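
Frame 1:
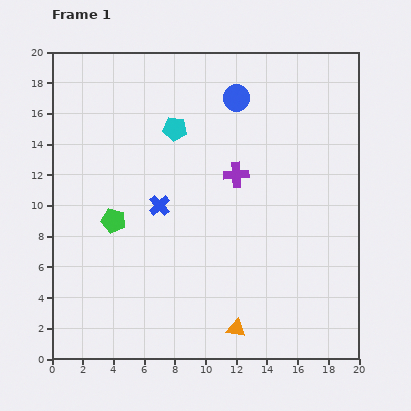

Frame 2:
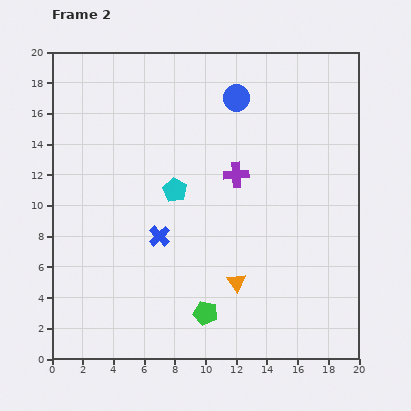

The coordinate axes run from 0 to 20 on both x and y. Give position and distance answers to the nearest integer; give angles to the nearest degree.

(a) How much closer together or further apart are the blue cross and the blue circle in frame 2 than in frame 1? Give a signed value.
+1

Distance in frame 1: 9. Distance in frame 2: 10.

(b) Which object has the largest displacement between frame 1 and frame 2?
the green pentagon

(moved 8; next 4)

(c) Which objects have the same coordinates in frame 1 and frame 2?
the blue circle, the purple cross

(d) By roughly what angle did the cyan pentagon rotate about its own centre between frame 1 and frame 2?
24° clockwise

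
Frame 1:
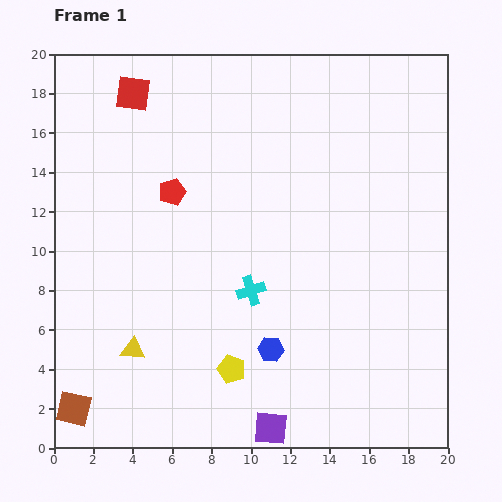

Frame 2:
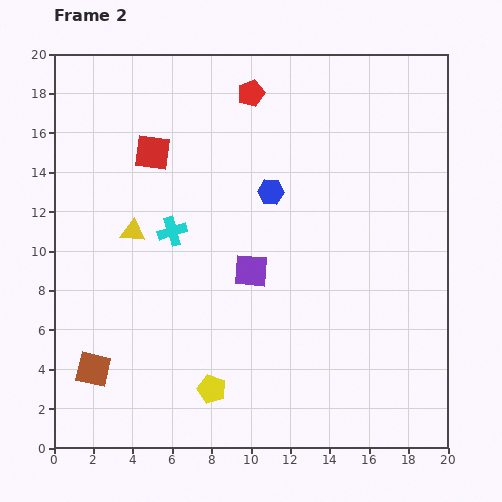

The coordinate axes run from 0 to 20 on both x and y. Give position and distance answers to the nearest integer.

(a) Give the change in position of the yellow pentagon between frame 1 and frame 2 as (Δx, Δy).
(-1, -1)

The yellow pentagon was at (9, 4) in frame 1 and (8, 3) in frame 2.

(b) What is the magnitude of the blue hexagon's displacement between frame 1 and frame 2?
8

The blue hexagon moved from (11, 5) to (11, 13), a distance of √(0² + 8²) ≈ 8.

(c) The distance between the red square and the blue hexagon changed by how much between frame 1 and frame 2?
-9

Distance in frame 1: 15. Distance in frame 2: 6.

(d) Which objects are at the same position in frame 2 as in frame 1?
none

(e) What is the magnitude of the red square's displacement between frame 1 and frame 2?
3

The red square moved from (4, 18) to (5, 15), a distance of √(1² + 3²) ≈ 3.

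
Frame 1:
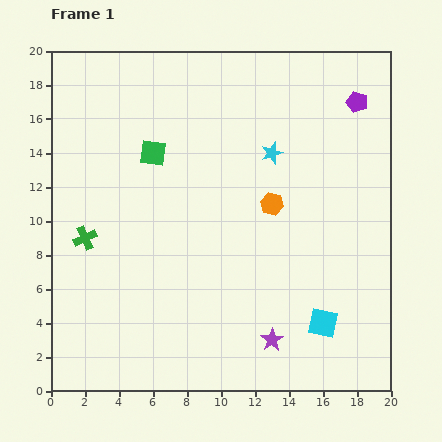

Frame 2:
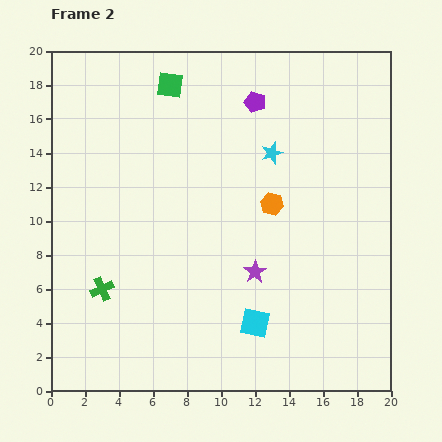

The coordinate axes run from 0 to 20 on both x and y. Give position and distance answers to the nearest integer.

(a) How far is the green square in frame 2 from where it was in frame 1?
4

The green square moved from (6, 14) to (7, 18), a distance of √(1² + 4²) ≈ 4.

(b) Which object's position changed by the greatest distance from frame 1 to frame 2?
the purple pentagon

(moved 6; next 4)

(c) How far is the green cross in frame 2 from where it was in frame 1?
3

The green cross moved from (2, 9) to (3, 6), a distance of √(1² + 3²) ≈ 3.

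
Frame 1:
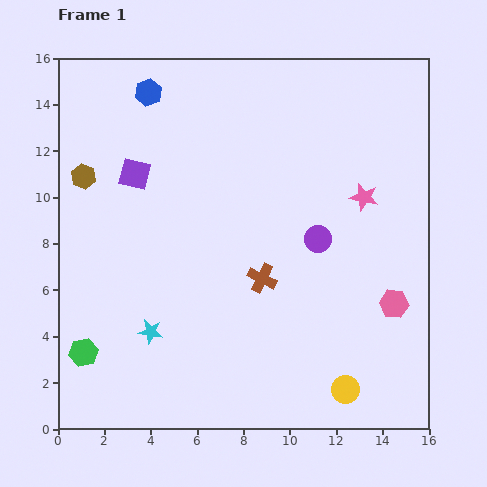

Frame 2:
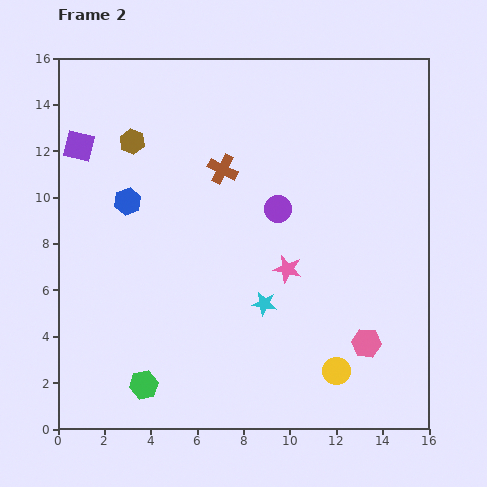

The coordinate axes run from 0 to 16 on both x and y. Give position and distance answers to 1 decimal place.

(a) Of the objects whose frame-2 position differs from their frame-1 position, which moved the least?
the yellow circle

(moved 0.9)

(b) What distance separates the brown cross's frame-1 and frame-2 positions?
5.0

The brown cross moved from (8.8, 6.5) to (7.1, 11.2), a distance of √(1.7² + 4.7²) ≈ 5.0.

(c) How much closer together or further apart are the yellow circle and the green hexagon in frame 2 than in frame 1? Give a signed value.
-3.1

Distance in frame 1: 11.4. Distance in frame 2: 8.3.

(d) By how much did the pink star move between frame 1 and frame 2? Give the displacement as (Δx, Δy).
(-3.3, -3.1)

The pink star was at (13.2, 10.0) in frame 1 and (9.9, 6.9) in frame 2.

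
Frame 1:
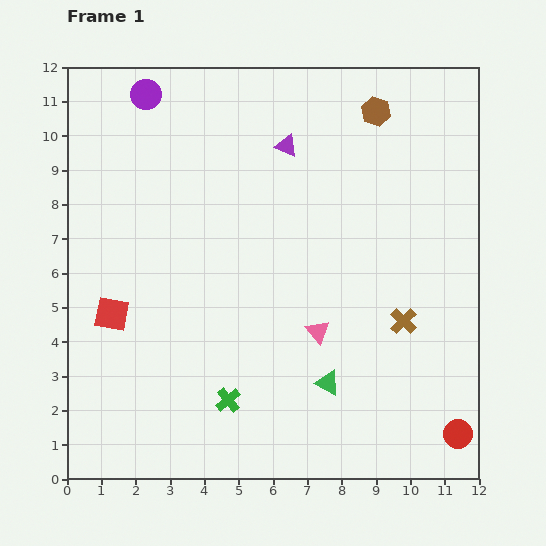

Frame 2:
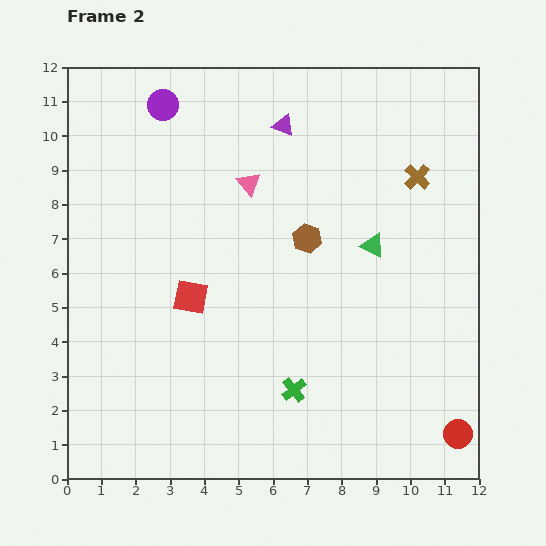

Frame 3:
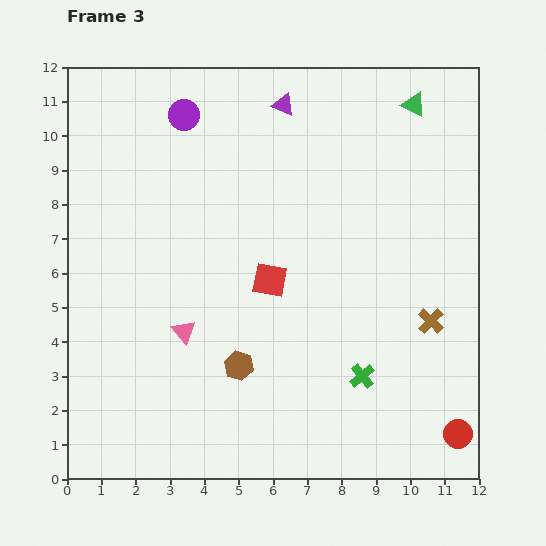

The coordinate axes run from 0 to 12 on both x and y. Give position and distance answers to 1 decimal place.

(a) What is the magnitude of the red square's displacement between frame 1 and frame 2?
2.4

The red square moved from (1.3, 4.8) to (3.6, 5.3), a distance of √(2.3² + 0.5²) ≈ 2.4.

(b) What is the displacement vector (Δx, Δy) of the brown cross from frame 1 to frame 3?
(0.8, 0.0)

The brown cross was at (9.8, 4.6) in frame 1 and (10.6, 4.6) in frame 3.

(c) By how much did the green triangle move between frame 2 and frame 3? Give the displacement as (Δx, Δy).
(1.2, 4.1)

The green triangle was at (8.9, 6.8) in frame 2 and (10.1, 10.9) in frame 3.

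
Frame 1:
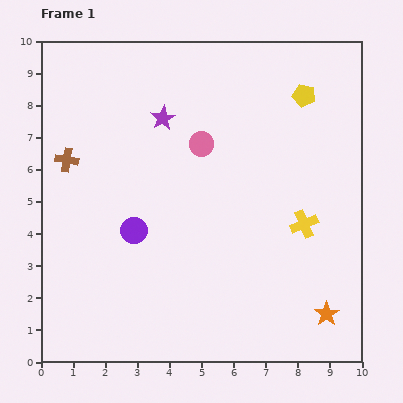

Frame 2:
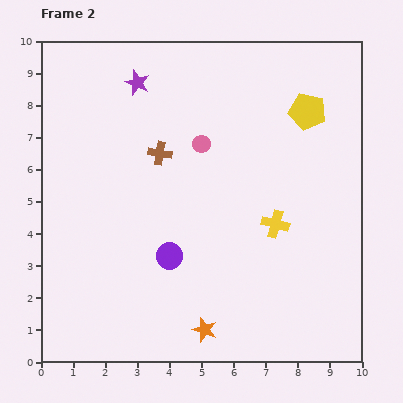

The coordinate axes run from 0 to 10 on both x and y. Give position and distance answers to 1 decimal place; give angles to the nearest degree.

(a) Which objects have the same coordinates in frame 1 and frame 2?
the pink circle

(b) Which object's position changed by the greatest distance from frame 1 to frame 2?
the orange star

(moved 3.8; next 2.9)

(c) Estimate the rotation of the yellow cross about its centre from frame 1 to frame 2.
37° clockwise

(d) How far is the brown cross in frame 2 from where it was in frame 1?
2.9

The brown cross moved from (0.8, 6.3) to (3.7, 6.5), a distance of √(2.9² + 0.2²) ≈ 2.9.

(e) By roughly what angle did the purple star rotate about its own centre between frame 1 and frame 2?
20° counter-clockwise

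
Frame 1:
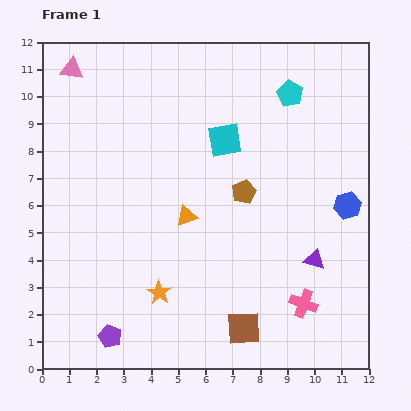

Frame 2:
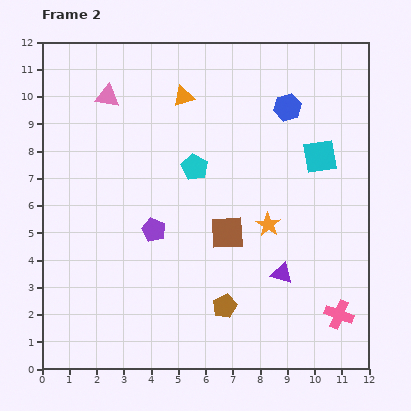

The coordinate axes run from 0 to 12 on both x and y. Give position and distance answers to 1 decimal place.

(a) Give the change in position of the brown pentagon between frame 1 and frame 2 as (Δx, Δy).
(-0.7, -4.2)

The brown pentagon was at (7.4, 6.5) in frame 1 and (6.7, 2.3) in frame 2.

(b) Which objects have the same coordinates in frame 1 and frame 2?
none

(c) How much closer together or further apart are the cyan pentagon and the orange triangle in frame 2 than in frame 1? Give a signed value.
-3.3

Distance in frame 1: 5.9. Distance in frame 2: 2.6.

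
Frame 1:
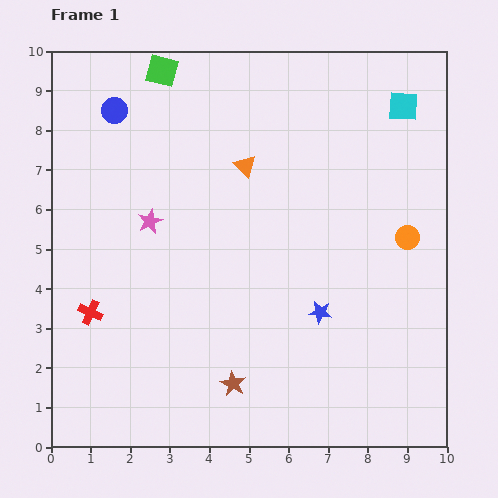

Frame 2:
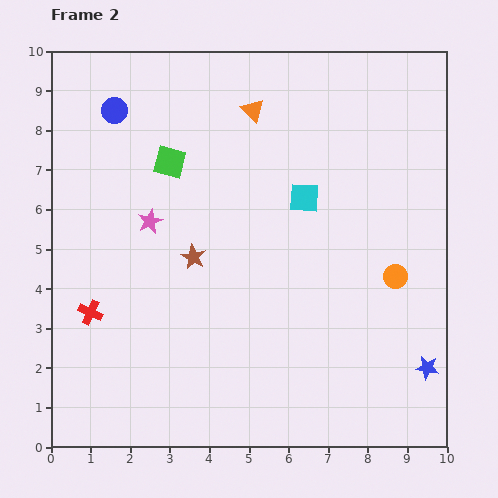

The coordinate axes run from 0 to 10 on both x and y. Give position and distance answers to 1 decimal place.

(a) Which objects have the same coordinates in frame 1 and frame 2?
the blue circle, the red cross, the pink star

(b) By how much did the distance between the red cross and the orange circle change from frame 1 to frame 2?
-0.4

Distance in frame 1: 8.2. Distance in frame 2: 7.8.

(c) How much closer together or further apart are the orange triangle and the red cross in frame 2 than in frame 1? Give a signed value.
+1.1

Distance in frame 1: 5.4. Distance in frame 2: 6.5.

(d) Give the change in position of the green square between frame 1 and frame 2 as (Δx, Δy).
(0.2, -2.3)

The green square was at (2.8, 9.5) in frame 1 and (3.0, 7.2) in frame 2.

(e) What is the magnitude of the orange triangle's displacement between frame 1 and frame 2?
1.4

The orange triangle moved from (4.9, 7.1) to (5.1, 8.5), a distance of √(0.2² + 1.4²) ≈ 1.4.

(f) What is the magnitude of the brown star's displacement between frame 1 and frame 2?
3.4

The brown star moved from (4.6, 1.6) to (3.6, 4.8), a distance of √(1.0² + 3.2²) ≈ 3.4.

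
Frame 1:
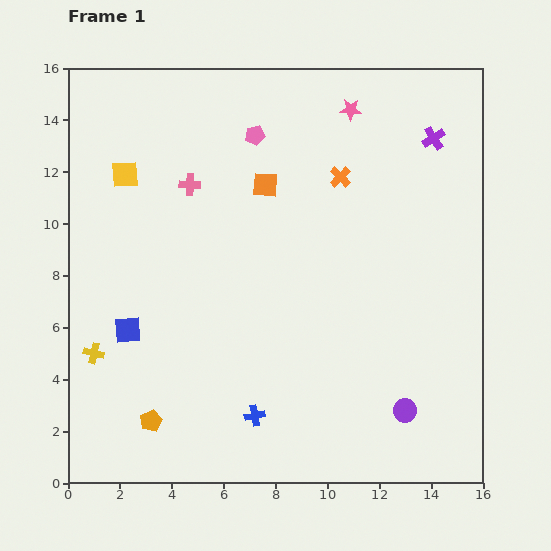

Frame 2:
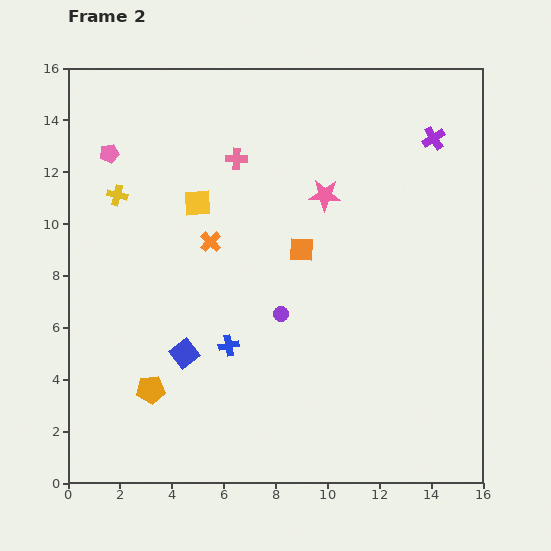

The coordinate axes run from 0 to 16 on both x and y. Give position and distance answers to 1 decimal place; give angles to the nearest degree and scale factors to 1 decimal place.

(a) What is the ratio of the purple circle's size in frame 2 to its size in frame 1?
0.6×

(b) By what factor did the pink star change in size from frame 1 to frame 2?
1.5×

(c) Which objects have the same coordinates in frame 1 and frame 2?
the purple cross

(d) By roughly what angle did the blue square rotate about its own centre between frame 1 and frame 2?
34° counter-clockwise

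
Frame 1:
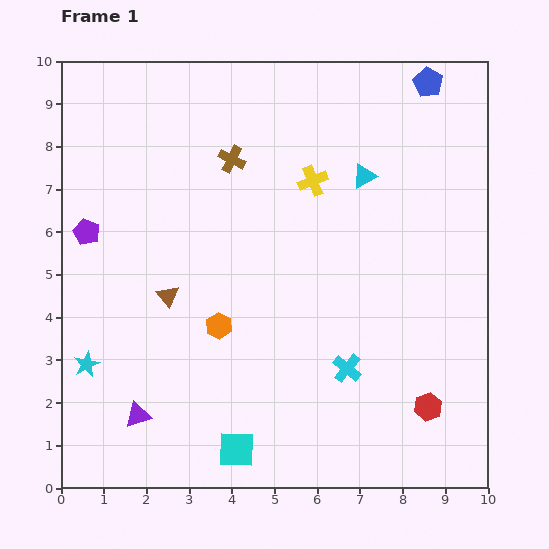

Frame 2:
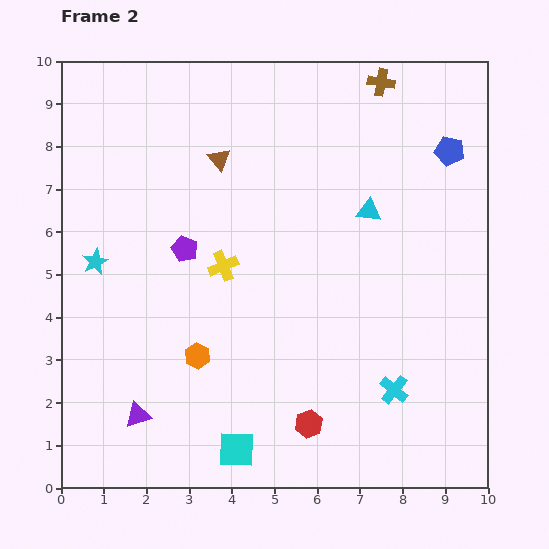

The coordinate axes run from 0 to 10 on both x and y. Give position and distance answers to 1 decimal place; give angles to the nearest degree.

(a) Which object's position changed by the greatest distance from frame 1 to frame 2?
the brown cross

(moved 3.9; next 3.4)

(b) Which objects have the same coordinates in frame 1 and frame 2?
the cyan square, the purple triangle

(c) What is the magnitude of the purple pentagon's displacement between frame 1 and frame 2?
2.3

The purple pentagon moved from (0.6, 6.0) to (2.9, 5.6), a distance of √(2.3² + 0.4²) ≈ 2.3.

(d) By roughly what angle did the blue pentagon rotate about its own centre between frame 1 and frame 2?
18° counter-clockwise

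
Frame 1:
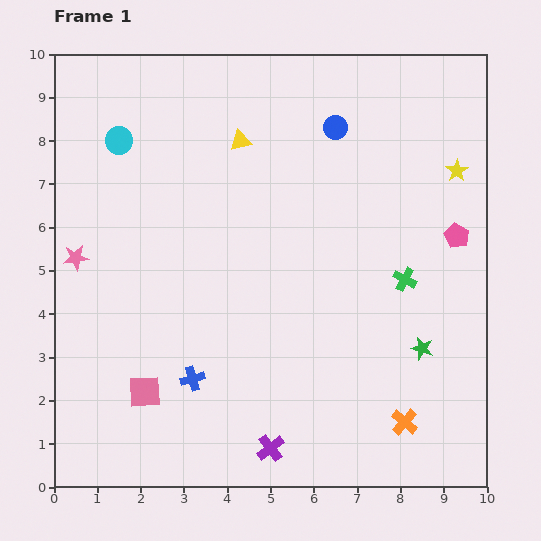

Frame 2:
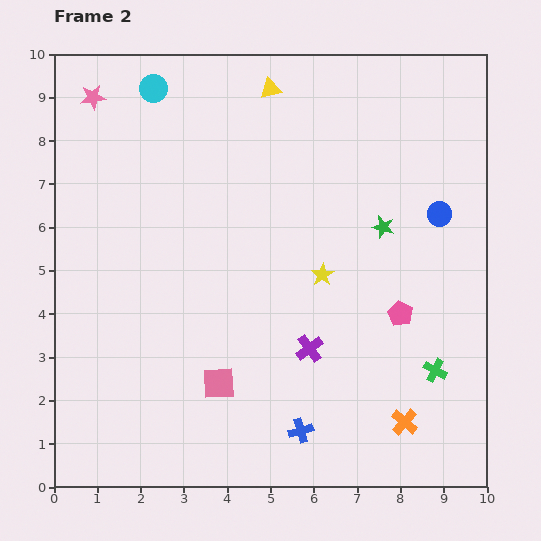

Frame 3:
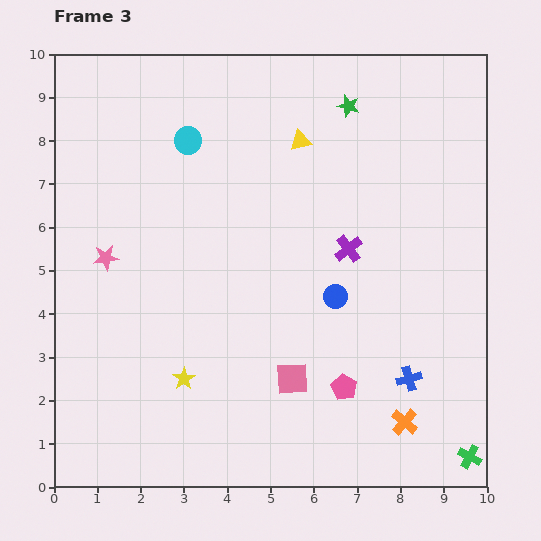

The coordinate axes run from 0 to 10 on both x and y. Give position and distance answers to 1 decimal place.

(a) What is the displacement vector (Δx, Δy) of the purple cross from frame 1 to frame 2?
(0.9, 2.3)

The purple cross was at (5.0, 0.9) in frame 1 and (5.9, 3.2) in frame 2.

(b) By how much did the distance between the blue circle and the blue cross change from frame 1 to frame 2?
-0.8

Distance in frame 1: 6.7. Distance in frame 2: 5.9.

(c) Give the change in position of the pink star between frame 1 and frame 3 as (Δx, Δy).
(0.7, 0.0)

The pink star was at (0.5, 5.3) in frame 1 and (1.2, 5.3) in frame 3.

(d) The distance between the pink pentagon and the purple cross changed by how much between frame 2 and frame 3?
+1.0

Distance in frame 2: 2.2. Distance in frame 3: 3.2.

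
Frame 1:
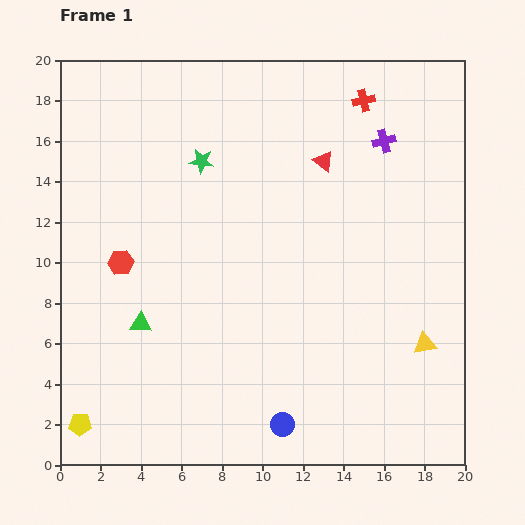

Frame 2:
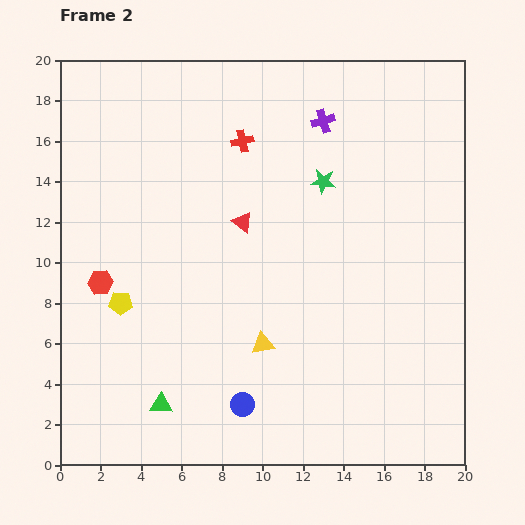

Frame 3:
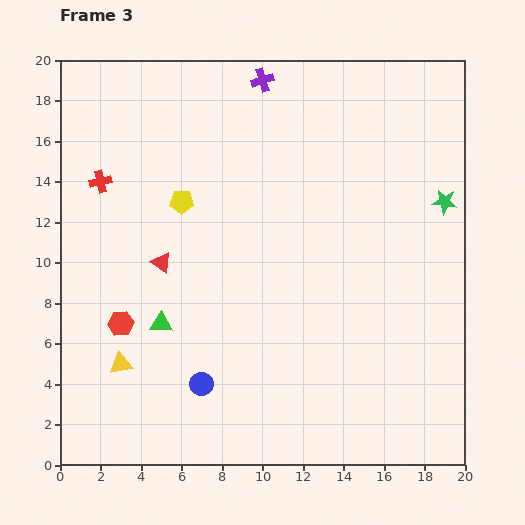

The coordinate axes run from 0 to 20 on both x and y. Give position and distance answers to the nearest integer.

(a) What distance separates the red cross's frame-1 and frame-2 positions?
6

The red cross moved from (15, 18) to (9, 16), a distance of √(6² + 2²) ≈ 6.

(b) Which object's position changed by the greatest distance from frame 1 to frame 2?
the yellow triangle

(moved 8; next 6)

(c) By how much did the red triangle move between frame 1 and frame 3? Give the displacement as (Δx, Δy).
(-8, -5)

The red triangle was at (13, 15) in frame 1 and (5, 10) in frame 3.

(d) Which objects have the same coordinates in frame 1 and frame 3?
none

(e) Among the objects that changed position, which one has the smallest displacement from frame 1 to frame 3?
the green triangle

(moved 1)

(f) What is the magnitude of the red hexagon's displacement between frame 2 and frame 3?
2

The red hexagon moved from (2, 9) to (3, 7), a distance of √(1² + 2²) ≈ 2.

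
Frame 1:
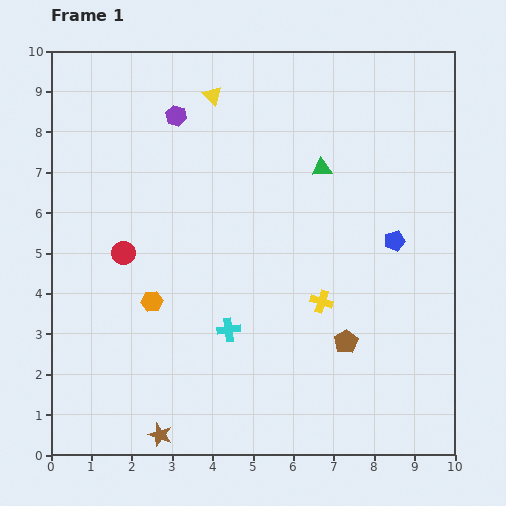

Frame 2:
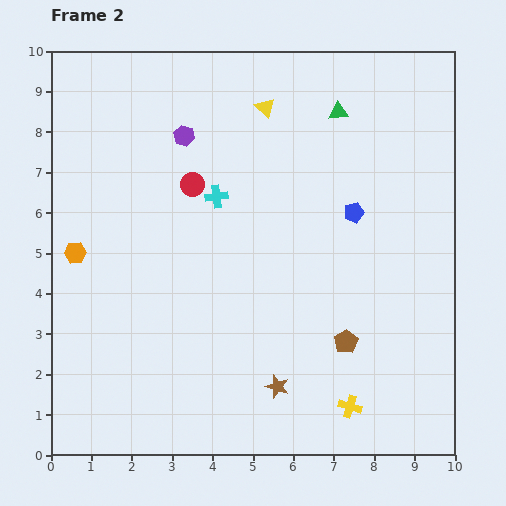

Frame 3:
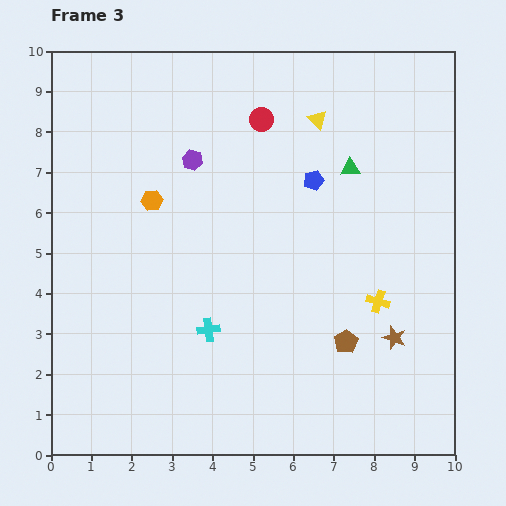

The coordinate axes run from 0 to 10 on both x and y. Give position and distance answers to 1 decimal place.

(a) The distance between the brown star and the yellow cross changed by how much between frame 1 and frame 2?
-3.3

Distance in frame 1: 5.2. Distance in frame 2: 1.9.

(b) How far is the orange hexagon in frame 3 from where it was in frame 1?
2.5

The orange hexagon moved from (2.5, 3.8) to (2.5, 6.3), a distance of √(0.0² + 2.5²) ≈ 2.5.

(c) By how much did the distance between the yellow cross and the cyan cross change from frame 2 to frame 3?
-1.9

Distance in frame 2: 6.2. Distance in frame 3: 4.3.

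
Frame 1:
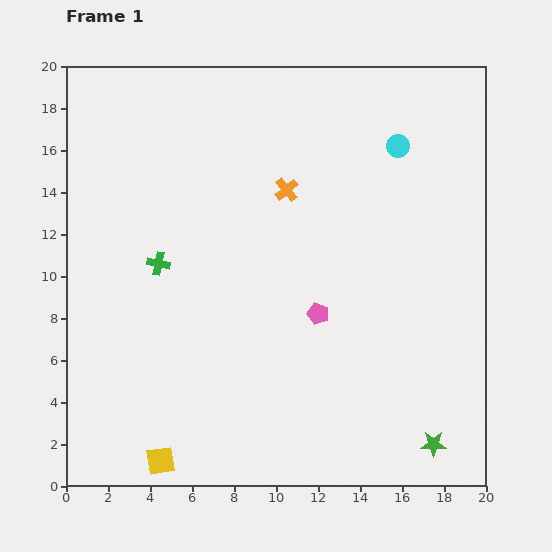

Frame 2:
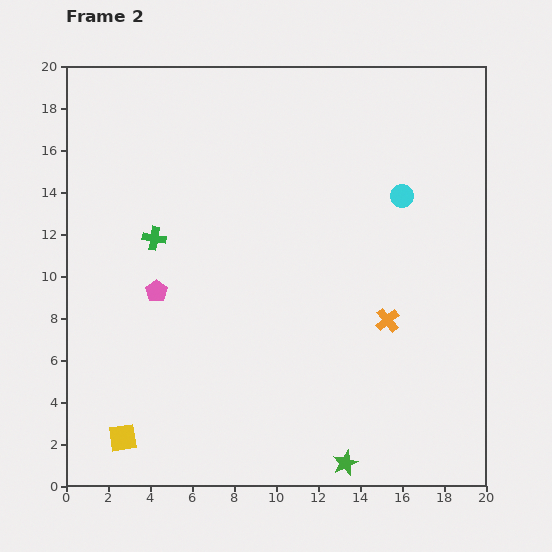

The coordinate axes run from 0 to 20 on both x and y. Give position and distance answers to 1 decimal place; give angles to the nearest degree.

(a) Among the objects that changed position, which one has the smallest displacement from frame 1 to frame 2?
the green cross

(moved 1.2)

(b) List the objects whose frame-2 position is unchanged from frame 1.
none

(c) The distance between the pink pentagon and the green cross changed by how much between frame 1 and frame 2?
-5.5

Distance in frame 1: 8.0. Distance in frame 2: 2.5.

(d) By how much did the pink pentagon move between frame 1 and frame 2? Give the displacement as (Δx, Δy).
(-7.7, 1.1)

The pink pentagon was at (12.0, 8.2) in frame 1 and (4.3, 9.3) in frame 2.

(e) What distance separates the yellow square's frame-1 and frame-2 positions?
2.1

The yellow square moved from (4.5, 1.2) to (2.7, 2.3), a distance of √(1.8² + 1.1²) ≈ 2.1.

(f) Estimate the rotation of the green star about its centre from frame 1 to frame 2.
24° counter-clockwise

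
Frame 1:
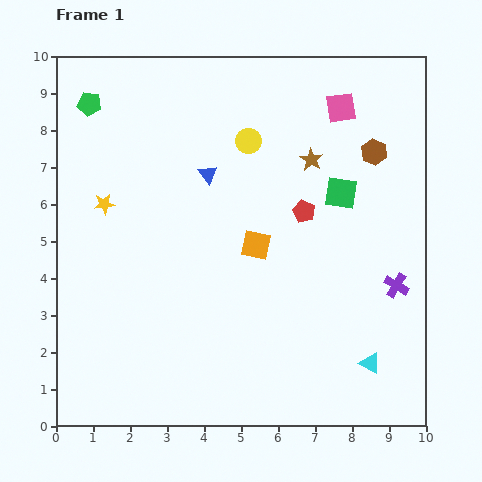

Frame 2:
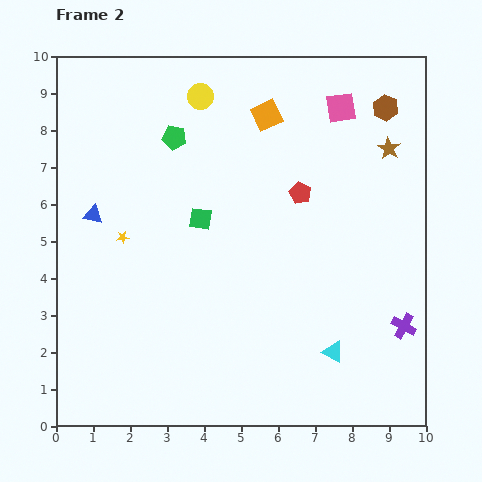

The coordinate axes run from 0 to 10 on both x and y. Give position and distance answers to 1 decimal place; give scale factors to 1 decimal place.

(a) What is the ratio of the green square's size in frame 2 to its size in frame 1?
0.7×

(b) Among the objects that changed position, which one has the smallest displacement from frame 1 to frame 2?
the red pentagon

(moved 0.5)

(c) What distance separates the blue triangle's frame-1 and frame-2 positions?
3.3

The blue triangle moved from (4.1, 6.8) to (1.0, 5.7), a distance of √(3.1² + 1.1²) ≈ 3.3.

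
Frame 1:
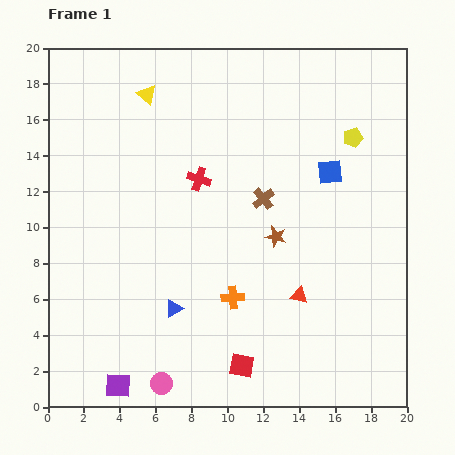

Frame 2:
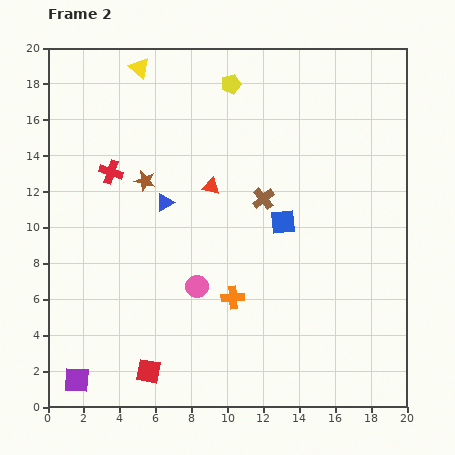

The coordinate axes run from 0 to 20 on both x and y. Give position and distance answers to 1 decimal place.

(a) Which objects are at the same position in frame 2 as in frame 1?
the brown cross, the orange cross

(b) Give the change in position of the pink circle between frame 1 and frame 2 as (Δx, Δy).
(2.0, 5.4)

The pink circle was at (6.3, 1.3) in frame 1 and (8.3, 6.7) in frame 2.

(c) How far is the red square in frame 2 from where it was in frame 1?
5.2

The red square moved from (10.8, 2.3) to (5.6, 2.0), a distance of √(5.2² + 0.3²) ≈ 5.2.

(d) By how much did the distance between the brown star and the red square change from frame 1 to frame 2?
+3.2

Distance in frame 1: 7.4. Distance in frame 2: 10.6.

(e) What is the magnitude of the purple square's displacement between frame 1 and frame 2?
2.3

The purple square moved from (3.9, 1.2) to (1.6, 1.5), a distance of √(2.3² + 0.3²) ≈ 2.3.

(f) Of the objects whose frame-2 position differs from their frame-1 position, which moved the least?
the yellow triangle

(moved 1.6)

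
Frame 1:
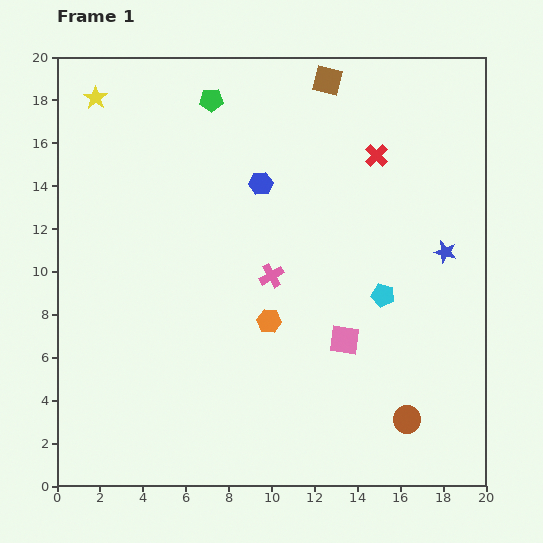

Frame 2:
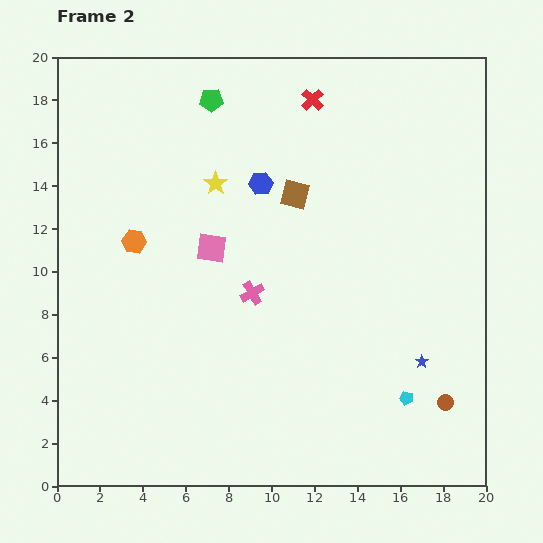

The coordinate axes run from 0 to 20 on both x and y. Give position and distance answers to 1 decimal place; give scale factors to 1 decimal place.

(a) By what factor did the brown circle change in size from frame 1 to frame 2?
0.6×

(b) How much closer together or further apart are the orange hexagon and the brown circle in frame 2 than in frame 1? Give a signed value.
+8.4

Distance in frame 1: 7.9. Distance in frame 2: 16.3.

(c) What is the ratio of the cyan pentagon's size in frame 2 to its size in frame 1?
0.6×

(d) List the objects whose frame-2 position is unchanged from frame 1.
the blue hexagon, the green pentagon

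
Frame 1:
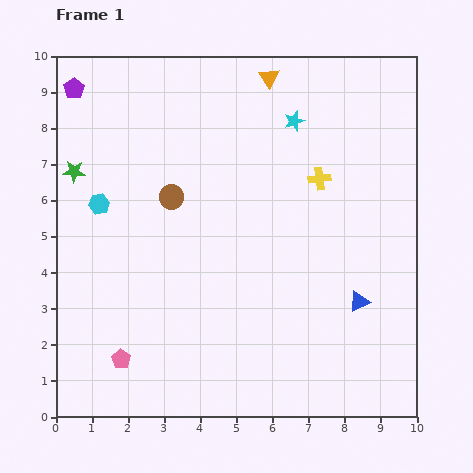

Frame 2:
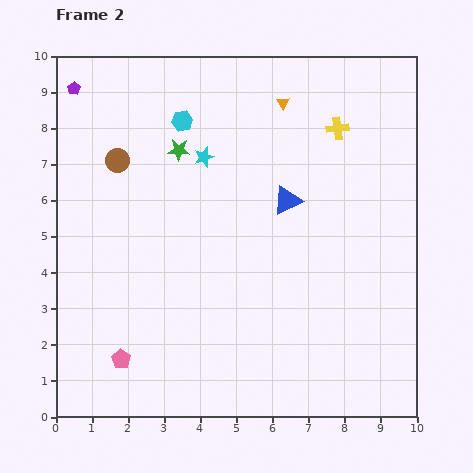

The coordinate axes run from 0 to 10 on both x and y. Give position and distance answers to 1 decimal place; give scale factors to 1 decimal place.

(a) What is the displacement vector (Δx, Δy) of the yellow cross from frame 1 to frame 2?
(0.5, 1.4)

The yellow cross was at (7.3, 6.6) in frame 1 and (7.8, 8.0) in frame 2.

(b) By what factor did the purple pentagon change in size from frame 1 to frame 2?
0.6×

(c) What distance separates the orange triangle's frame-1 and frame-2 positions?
0.8

The orange triangle moved from (5.9, 9.4) to (6.3, 8.7), a distance of √(0.4² + 0.7²) ≈ 0.8.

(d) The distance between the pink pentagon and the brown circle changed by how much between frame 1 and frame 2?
+0.8

Distance in frame 1: 4.7. Distance in frame 2: 5.5.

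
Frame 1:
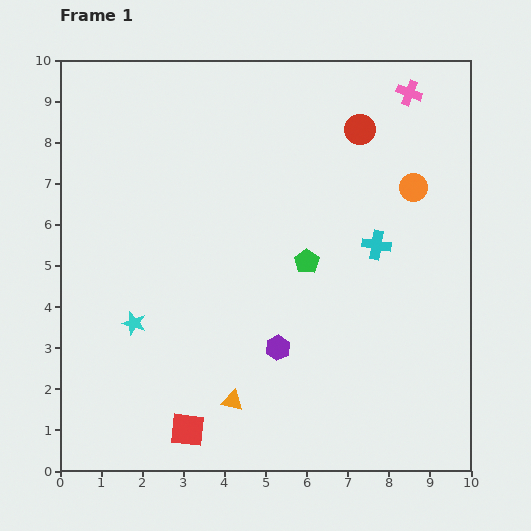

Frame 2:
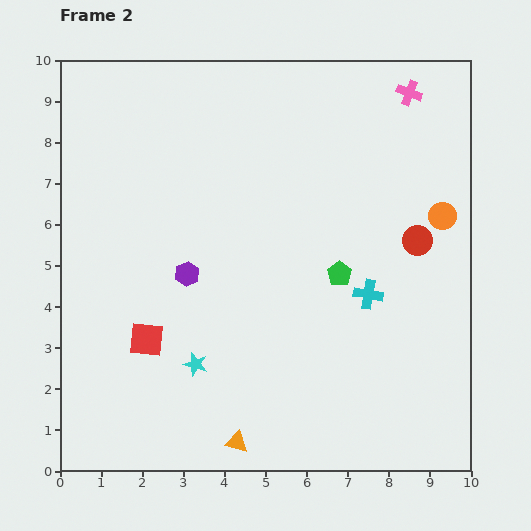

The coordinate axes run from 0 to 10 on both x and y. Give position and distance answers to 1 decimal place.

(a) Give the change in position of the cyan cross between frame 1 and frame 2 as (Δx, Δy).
(-0.2, -1.2)

The cyan cross was at (7.7, 5.5) in frame 1 and (7.5, 4.3) in frame 2.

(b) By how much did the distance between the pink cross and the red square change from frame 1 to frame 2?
-1.0

Distance in frame 1: 9.8. Distance in frame 2: 8.8.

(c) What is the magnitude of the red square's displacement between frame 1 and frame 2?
2.4

The red square moved from (3.1, 1.0) to (2.1, 3.2), a distance of √(1.0² + 2.2²) ≈ 2.4.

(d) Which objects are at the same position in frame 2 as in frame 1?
the pink cross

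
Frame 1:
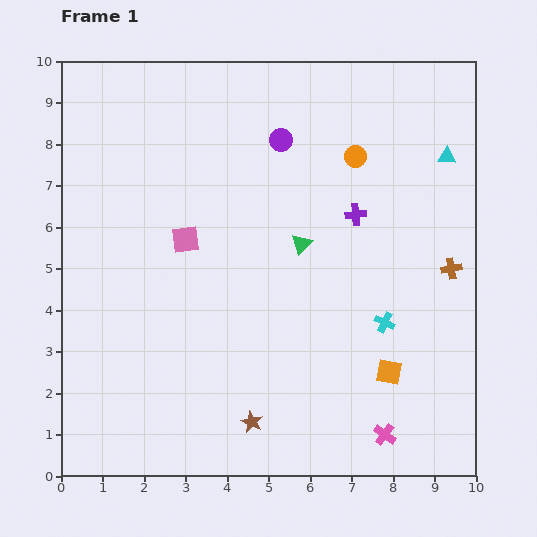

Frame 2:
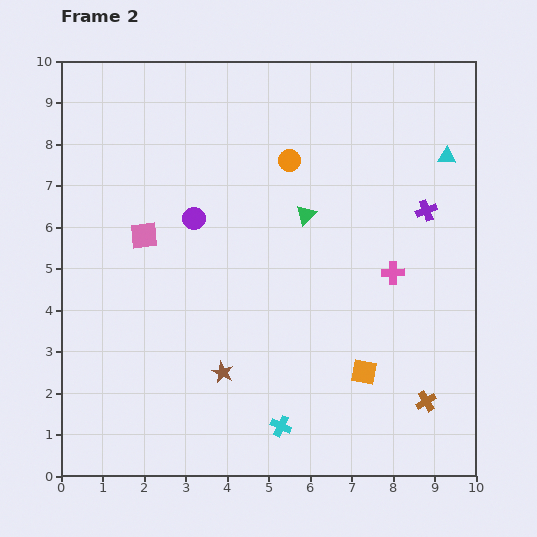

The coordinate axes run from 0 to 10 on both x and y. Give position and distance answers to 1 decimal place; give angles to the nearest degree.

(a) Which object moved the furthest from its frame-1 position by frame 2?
the pink cross

(moved 3.9; next 3.5)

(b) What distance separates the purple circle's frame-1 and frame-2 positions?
2.8

The purple circle moved from (5.3, 8.1) to (3.2, 6.2), a distance of √(2.1² + 1.9²) ≈ 2.8.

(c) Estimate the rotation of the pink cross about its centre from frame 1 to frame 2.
37° counter-clockwise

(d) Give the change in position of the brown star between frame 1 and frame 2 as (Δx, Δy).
(-0.7, 1.2)

The brown star was at (4.6, 1.3) in frame 1 and (3.9, 2.5) in frame 2.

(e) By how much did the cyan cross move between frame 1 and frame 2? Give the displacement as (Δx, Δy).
(-2.5, -2.5)

The cyan cross was at (7.8, 3.7) in frame 1 and (5.3, 1.2) in frame 2.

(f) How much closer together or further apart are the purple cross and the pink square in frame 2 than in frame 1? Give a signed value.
+2.7

Distance in frame 1: 4.1. Distance in frame 2: 6.8.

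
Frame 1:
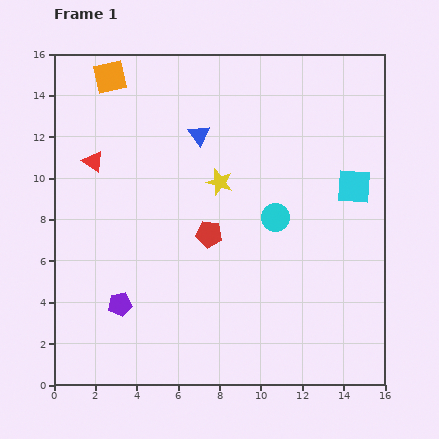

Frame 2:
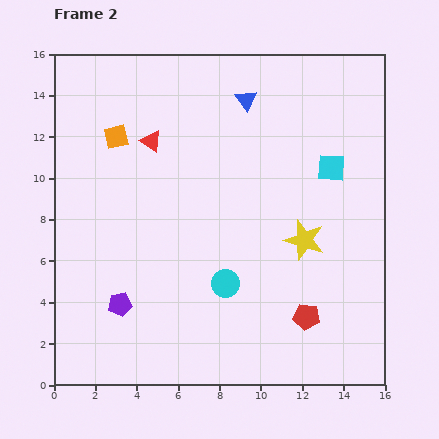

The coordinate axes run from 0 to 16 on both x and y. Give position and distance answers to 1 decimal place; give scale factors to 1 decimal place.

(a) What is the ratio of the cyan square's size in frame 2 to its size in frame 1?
0.8×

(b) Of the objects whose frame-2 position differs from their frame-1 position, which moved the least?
the cyan square

(moved 1.4)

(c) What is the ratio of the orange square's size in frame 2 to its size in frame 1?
0.7×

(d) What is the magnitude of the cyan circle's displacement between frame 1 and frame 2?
4.0

The cyan circle moved from (10.7, 8.1) to (8.3, 4.9), a distance of √(2.4² + 3.2²) ≈ 4.0.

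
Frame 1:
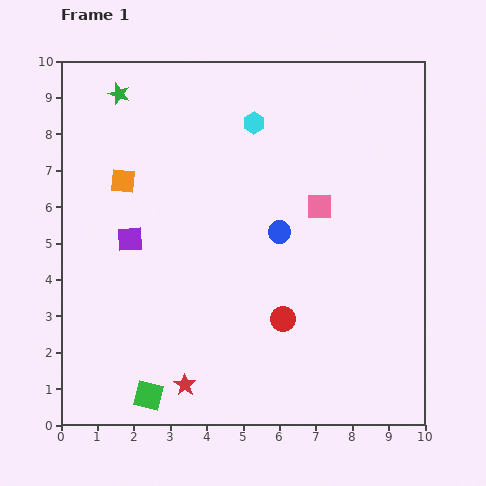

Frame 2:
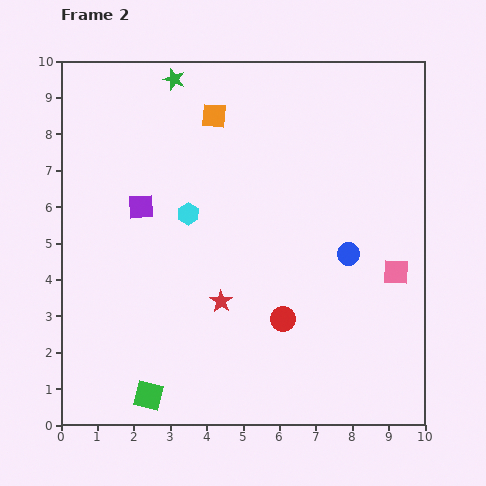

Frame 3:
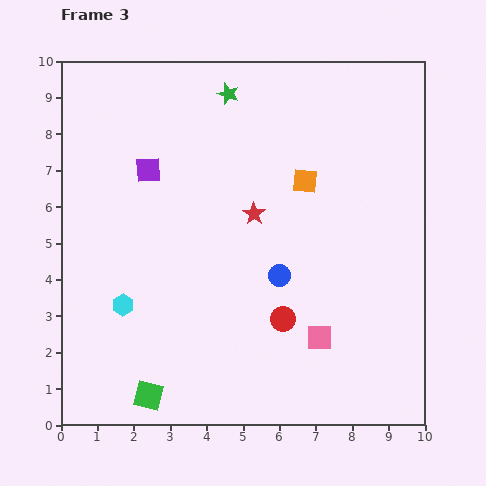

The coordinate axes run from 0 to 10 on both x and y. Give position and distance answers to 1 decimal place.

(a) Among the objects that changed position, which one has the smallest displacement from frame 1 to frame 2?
the purple square

(moved 0.9)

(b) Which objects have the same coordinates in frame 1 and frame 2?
the red circle, the green square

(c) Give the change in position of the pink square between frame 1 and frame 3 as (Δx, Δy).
(0.0, -3.6)

The pink square was at (7.1, 6.0) in frame 1 and (7.1, 2.4) in frame 3.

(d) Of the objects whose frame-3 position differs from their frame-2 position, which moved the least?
the purple square

(moved 1.0)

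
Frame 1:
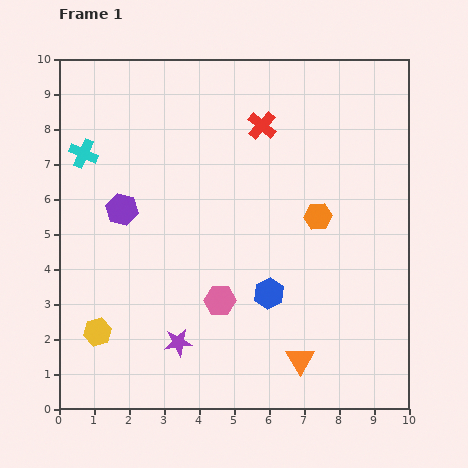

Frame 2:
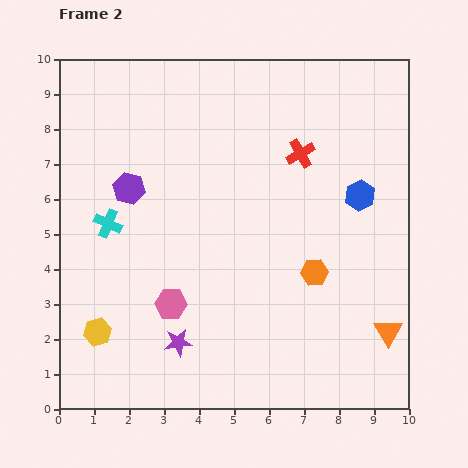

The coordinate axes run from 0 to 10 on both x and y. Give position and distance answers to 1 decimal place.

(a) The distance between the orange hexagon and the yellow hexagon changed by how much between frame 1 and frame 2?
-0.7

Distance in frame 1: 7.1. Distance in frame 2: 6.4.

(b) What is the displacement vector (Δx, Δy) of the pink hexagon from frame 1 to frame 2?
(-1.4, -0.1)

The pink hexagon was at (4.6, 3.1) in frame 1 and (3.2, 3.0) in frame 2.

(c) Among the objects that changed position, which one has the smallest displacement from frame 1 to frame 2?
the purple hexagon

(moved 0.6)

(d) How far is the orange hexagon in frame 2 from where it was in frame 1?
1.6

The orange hexagon moved from (7.4, 5.5) to (7.3, 3.9), a distance of √(0.1² + 1.6²) ≈ 1.6.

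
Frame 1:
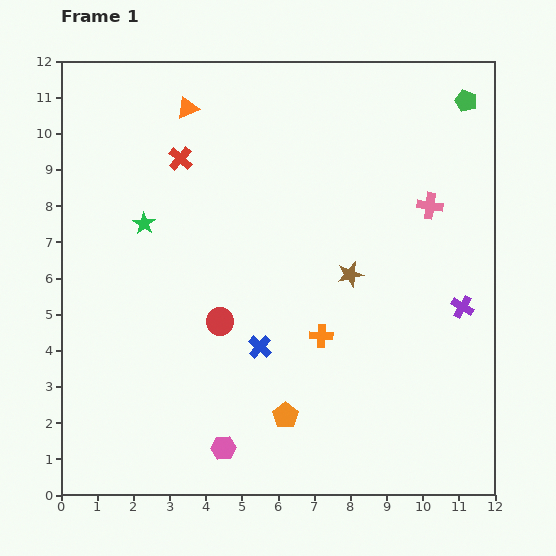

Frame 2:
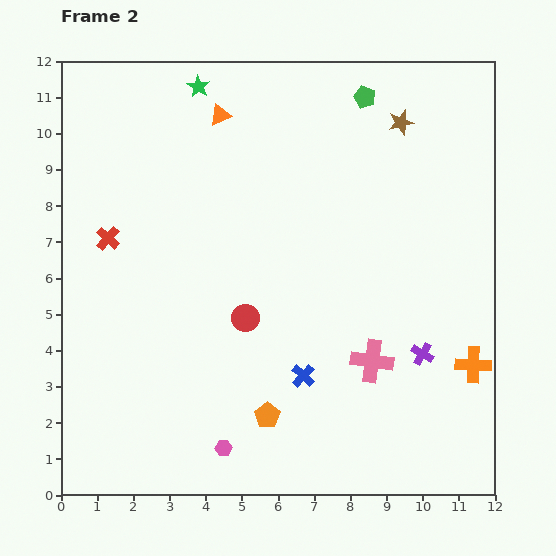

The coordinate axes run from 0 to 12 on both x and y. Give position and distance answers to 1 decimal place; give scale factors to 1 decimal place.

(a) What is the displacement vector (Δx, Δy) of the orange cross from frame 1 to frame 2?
(4.2, -0.8)

The orange cross was at (7.2, 4.4) in frame 1 and (11.4, 3.6) in frame 2.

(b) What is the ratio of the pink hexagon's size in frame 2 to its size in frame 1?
0.7×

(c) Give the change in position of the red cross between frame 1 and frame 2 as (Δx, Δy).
(-2.0, -2.2)

The red cross was at (3.3, 9.3) in frame 1 and (1.3, 7.1) in frame 2.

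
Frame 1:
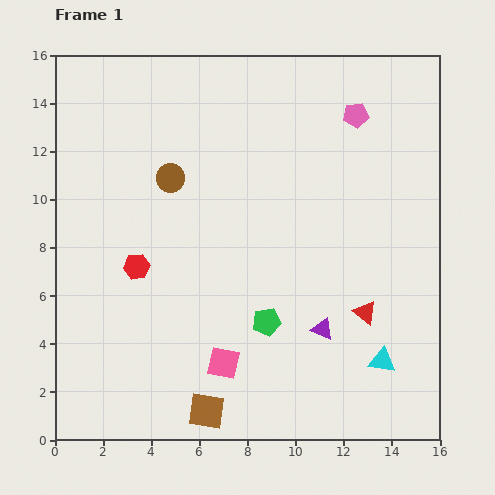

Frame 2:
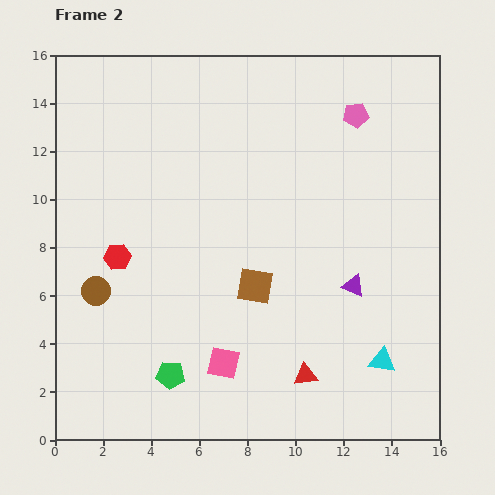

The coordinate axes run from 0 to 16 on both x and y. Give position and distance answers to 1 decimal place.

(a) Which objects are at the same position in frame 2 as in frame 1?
the pink pentagon, the cyan triangle, the pink square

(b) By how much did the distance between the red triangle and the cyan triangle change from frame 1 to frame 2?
+1.2

Distance in frame 1: 2.1. Distance in frame 2: 3.3.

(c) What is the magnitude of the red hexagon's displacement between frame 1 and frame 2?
0.9

The red hexagon moved from (3.4, 7.2) to (2.6, 7.6), a distance of √(0.8² + 0.4²) ≈ 0.9.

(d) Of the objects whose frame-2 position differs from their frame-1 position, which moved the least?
the red hexagon

(moved 0.9)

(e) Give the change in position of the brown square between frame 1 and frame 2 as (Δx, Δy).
(2.0, 5.2)

The brown square was at (6.3, 1.2) in frame 1 and (8.3, 6.4) in frame 2.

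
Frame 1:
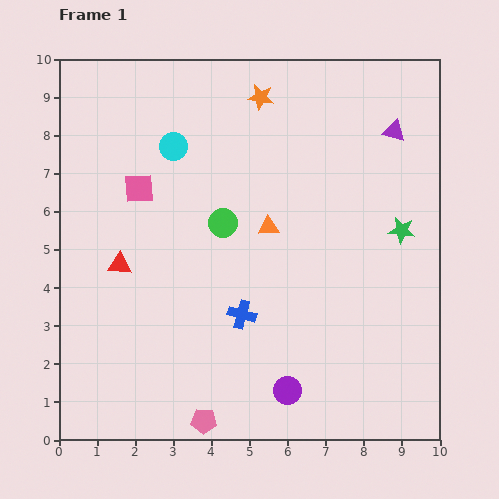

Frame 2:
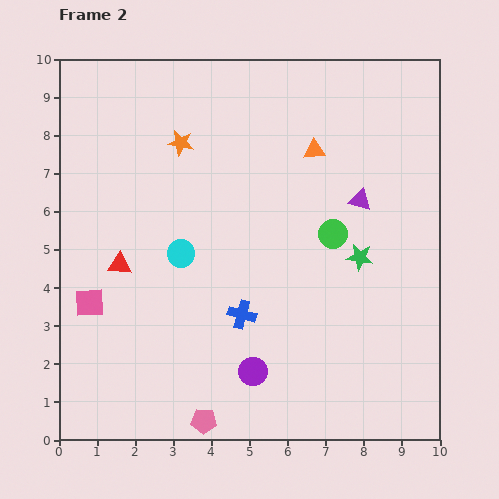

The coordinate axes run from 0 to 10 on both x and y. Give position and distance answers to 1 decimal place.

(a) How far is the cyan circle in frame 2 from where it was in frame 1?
2.8

The cyan circle moved from (3.0, 7.7) to (3.2, 4.9), a distance of √(0.2² + 2.8²) ≈ 2.8.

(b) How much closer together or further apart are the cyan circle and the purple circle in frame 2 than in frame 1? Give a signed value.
-3.5

Distance in frame 1: 7.1. Distance in frame 2: 3.6.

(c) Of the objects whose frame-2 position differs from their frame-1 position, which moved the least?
the purple circle

(moved 1.0)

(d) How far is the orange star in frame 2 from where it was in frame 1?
2.4

The orange star moved from (5.3, 9.0) to (3.2, 7.8), a distance of √(2.1² + 1.2²) ≈ 2.4.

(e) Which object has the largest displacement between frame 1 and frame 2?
the pink square

(moved 3.3; next 2.9)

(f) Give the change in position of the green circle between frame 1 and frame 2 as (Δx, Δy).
(2.9, -0.3)

The green circle was at (4.3, 5.7) in frame 1 and (7.2, 5.4) in frame 2.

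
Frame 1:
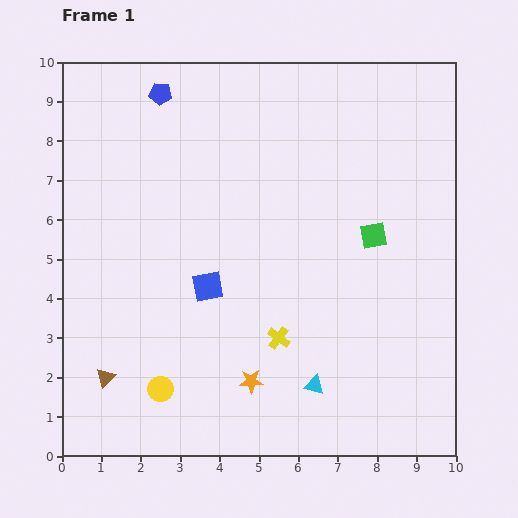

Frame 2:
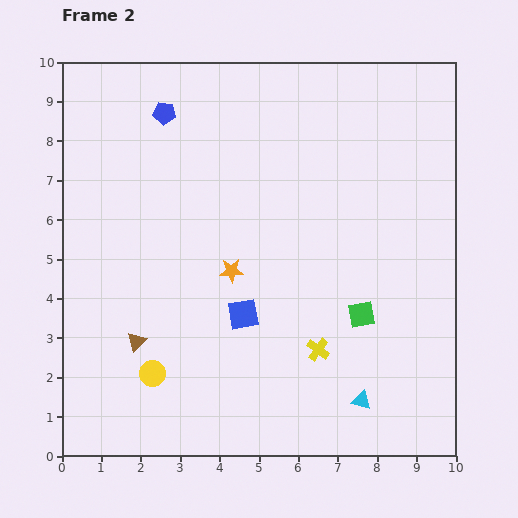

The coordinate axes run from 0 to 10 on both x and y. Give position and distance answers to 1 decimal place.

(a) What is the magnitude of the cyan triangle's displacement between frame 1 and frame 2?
1.3

The cyan triangle moved from (6.4, 1.8) to (7.6, 1.4), a distance of √(1.2² + 0.4²) ≈ 1.3.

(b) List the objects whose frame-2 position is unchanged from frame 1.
none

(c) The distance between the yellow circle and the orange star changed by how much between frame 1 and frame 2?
+1.0

Distance in frame 1: 2.3. Distance in frame 2: 3.3.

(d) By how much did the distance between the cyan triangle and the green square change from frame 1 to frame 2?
-1.9

Distance in frame 1: 4.1. Distance in frame 2: 2.2.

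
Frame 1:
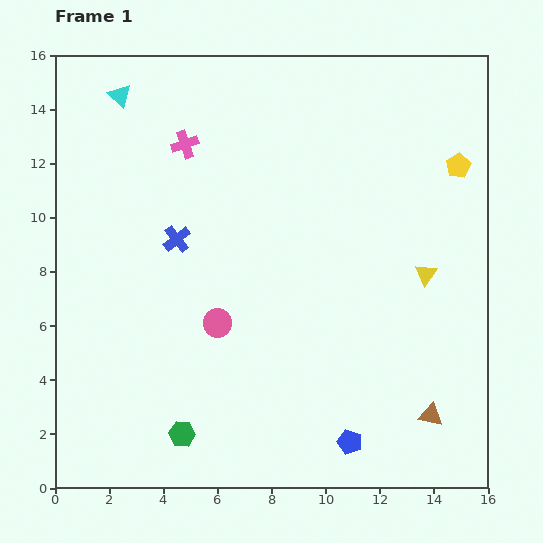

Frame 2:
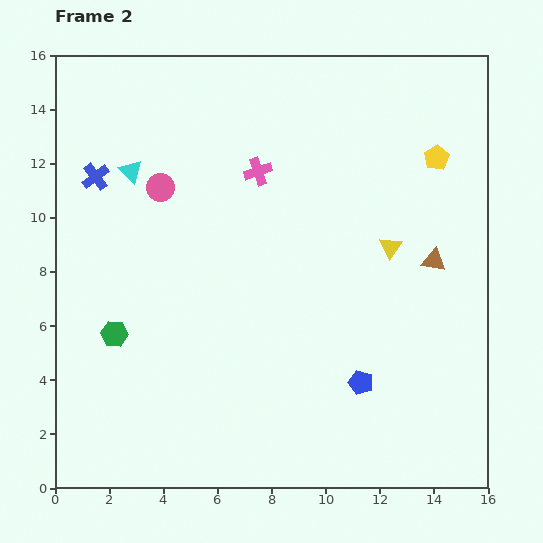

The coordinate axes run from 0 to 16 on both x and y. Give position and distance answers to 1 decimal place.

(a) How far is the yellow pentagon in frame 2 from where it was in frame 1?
0.9

The yellow pentagon moved from (14.9, 11.9) to (14.1, 12.2), a distance of √(0.8² + 0.3²) ≈ 0.9.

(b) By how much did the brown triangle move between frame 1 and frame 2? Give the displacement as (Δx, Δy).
(0.1, 5.7)

The brown triangle was at (13.9, 2.7) in frame 1 and (14.0, 8.4) in frame 2.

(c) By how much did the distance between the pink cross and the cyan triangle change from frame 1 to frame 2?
+1.7

Distance in frame 1: 3.0. Distance in frame 2: 4.7.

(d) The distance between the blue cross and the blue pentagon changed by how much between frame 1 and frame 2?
+2.5

Distance in frame 1: 9.9. Distance in frame 2: 12.4.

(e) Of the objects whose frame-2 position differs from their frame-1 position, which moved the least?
the yellow pentagon

(moved 0.9)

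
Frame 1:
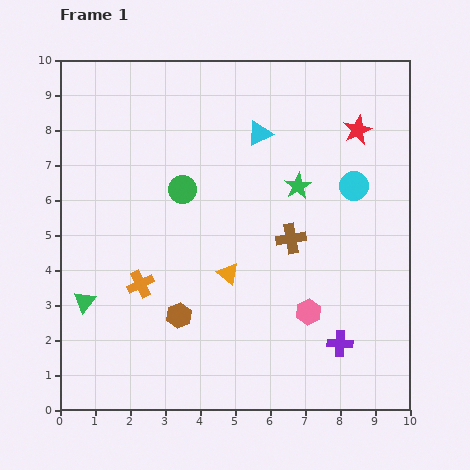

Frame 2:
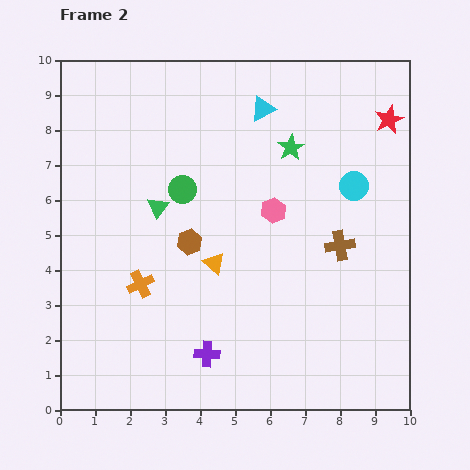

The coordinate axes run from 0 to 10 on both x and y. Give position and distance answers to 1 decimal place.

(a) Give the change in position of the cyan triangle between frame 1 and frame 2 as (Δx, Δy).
(0.1, 0.7)

The cyan triangle was at (5.7, 7.9) in frame 1 and (5.8, 8.6) in frame 2.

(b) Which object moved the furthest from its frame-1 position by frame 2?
the purple cross

(moved 3.8; next 3.4)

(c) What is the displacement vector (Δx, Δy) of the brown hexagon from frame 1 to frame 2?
(0.3, 2.1)

The brown hexagon was at (3.4, 2.7) in frame 1 and (3.7, 4.8) in frame 2.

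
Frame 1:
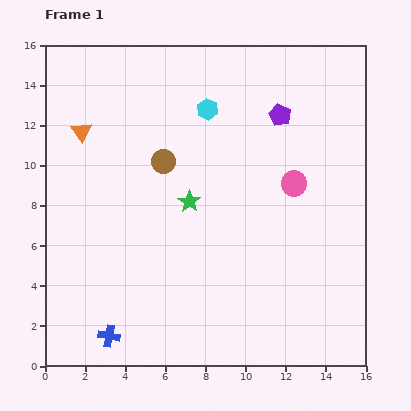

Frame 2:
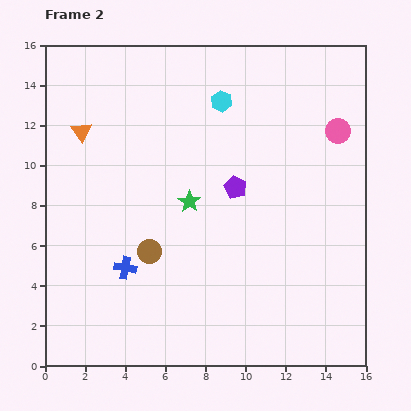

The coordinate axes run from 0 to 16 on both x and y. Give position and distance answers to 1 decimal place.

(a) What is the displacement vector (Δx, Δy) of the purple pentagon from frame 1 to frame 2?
(-2.2, -3.6)

The purple pentagon was at (11.7, 12.5) in frame 1 and (9.5, 8.9) in frame 2.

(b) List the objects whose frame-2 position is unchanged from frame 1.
the orange triangle, the green star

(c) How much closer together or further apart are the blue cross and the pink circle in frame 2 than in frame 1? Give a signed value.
+0.7

Distance in frame 1: 11.9. Distance in frame 2: 12.6.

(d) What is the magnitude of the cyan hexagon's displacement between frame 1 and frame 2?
0.8

The cyan hexagon moved from (8.1, 12.8) to (8.8, 13.2), a distance of √(0.7² + 0.4²) ≈ 0.8.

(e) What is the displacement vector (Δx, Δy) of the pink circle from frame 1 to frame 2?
(2.2, 2.6)

The pink circle was at (12.4, 9.1) in frame 1 and (14.6, 11.7) in frame 2.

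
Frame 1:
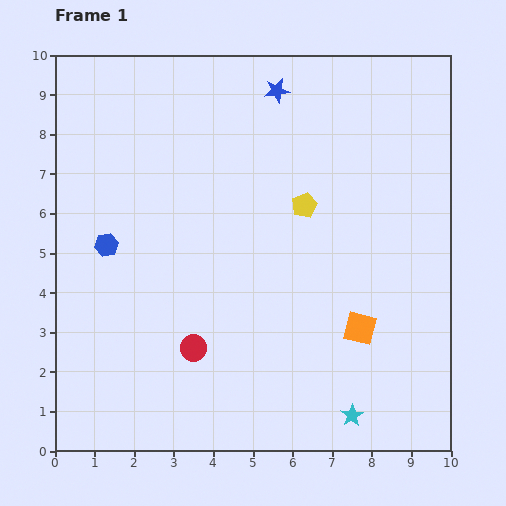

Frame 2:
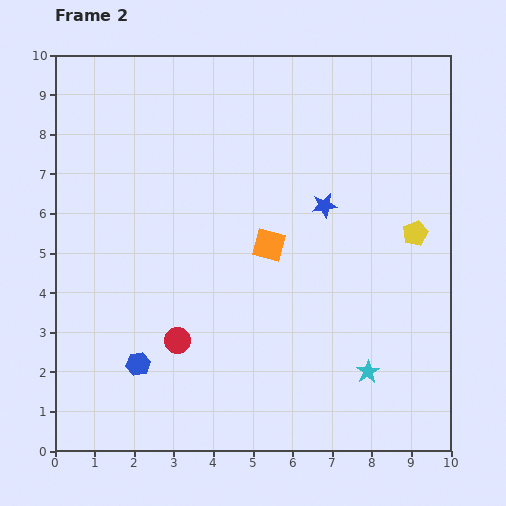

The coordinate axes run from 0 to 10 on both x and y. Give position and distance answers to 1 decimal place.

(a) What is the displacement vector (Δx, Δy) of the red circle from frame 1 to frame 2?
(-0.4, 0.2)

The red circle was at (3.5, 2.6) in frame 1 and (3.1, 2.8) in frame 2.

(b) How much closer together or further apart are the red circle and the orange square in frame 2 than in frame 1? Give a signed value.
-0.9

Distance in frame 1: 4.2. Distance in frame 2: 3.3.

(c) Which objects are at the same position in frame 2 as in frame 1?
none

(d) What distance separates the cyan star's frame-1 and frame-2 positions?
1.2

The cyan star moved from (7.5, 0.9) to (7.9, 2.0), a distance of √(0.4² + 1.1²) ≈ 1.2.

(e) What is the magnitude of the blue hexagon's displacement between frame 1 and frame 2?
3.1

The blue hexagon moved from (1.3, 5.2) to (2.1, 2.2), a distance of √(0.8² + 3.0²) ≈ 3.1.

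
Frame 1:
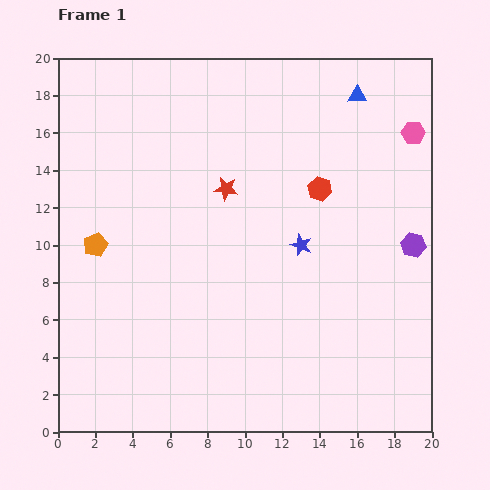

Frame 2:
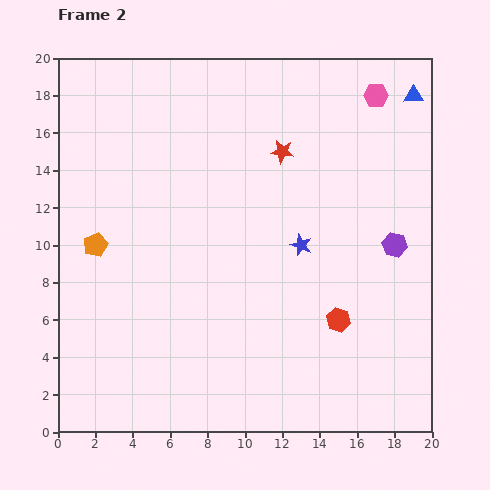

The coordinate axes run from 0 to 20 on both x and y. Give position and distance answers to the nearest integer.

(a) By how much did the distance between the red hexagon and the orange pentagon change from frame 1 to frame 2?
+2

Distance in frame 1: 12. Distance in frame 2: 14.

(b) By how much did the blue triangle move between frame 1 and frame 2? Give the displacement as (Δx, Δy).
(3, 0)

The blue triangle was at (16, 18) in frame 1 and (19, 18) in frame 2.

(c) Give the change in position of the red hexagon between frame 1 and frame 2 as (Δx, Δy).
(1, -7)

The red hexagon was at (14, 13) in frame 1 and (15, 6) in frame 2.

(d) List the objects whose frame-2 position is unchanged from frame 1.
the orange pentagon, the blue star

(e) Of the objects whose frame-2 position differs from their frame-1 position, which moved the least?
the purple hexagon

(moved 1)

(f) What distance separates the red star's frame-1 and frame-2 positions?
4

The red star moved from (9, 13) to (12, 15), a distance of √(3² + 2²) ≈ 4.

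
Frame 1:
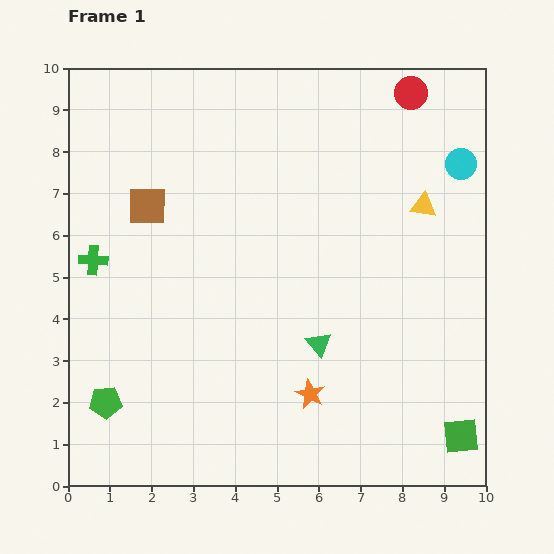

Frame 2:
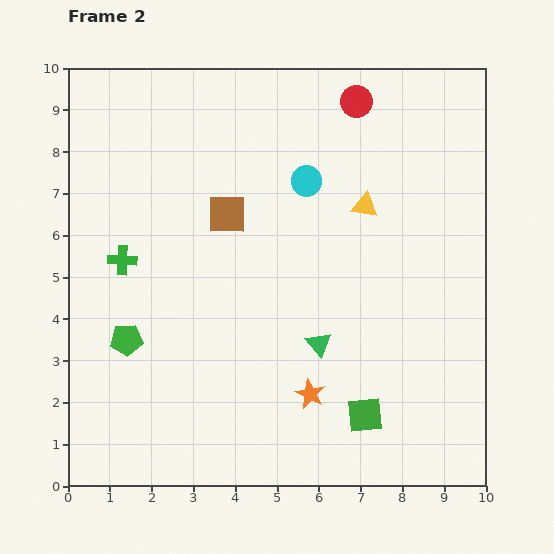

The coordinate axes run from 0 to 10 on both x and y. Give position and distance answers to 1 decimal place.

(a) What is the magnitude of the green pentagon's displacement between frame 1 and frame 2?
1.6

The green pentagon moved from (0.9, 2.0) to (1.4, 3.5), a distance of √(0.5² + 1.5²) ≈ 1.6.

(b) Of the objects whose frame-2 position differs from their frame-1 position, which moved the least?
the green cross

(moved 0.7)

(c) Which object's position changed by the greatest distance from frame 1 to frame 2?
the cyan circle

(moved 3.7; next 2.4)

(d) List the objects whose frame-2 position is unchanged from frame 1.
the orange star, the green triangle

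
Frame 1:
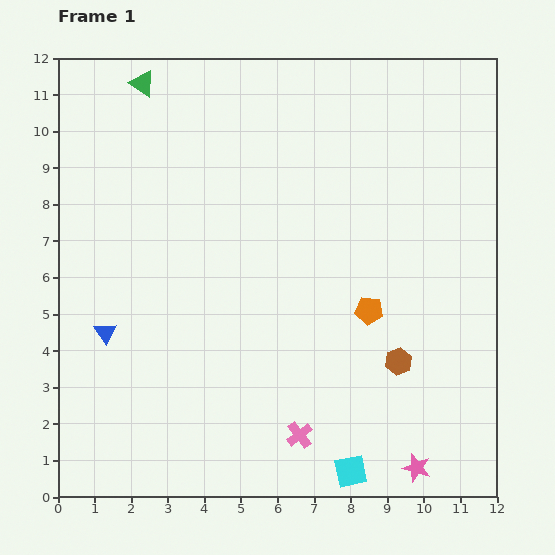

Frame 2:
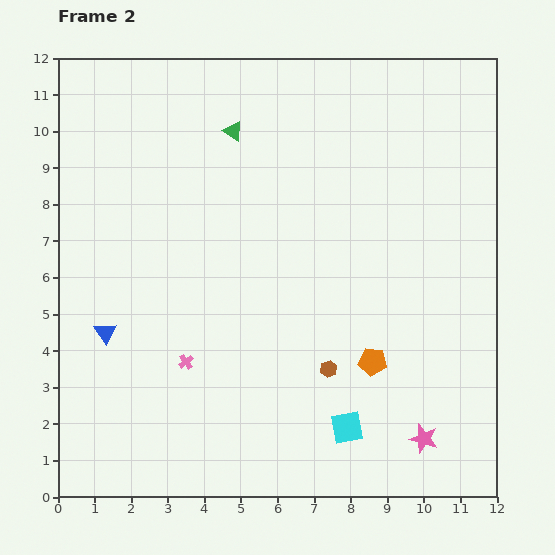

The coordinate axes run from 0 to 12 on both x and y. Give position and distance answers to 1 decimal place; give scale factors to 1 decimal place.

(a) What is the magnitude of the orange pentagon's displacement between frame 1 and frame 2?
1.4

The orange pentagon moved from (8.5, 5.1) to (8.6, 3.7), a distance of √(0.1² + 1.4²) ≈ 1.4.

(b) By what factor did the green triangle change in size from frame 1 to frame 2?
0.8×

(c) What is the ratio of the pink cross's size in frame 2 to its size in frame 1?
0.6×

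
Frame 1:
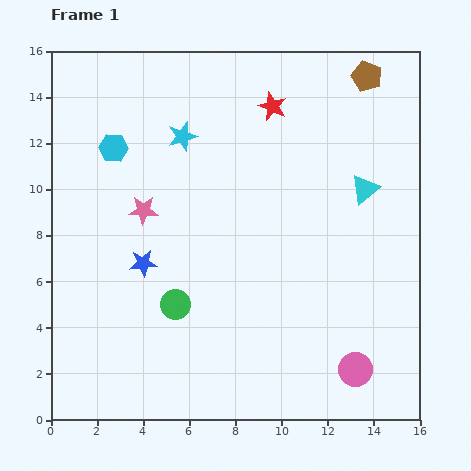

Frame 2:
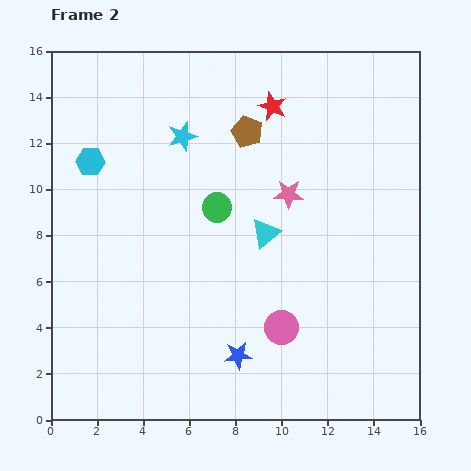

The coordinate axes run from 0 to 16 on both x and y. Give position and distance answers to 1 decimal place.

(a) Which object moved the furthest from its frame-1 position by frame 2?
the pink star

(moved 6.3; next 5.7)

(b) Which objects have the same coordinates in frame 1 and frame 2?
the red star, the cyan star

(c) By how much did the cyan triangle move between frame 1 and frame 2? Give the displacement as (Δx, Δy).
(-4.3, -1.9)

The cyan triangle was at (13.6, 10.0) in frame 1 and (9.3, 8.1) in frame 2.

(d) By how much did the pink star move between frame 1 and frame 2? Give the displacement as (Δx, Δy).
(6.3, 0.7)

The pink star was at (4.0, 9.1) in frame 1 and (10.3, 9.8) in frame 2.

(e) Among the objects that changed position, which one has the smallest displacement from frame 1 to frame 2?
the cyan hexagon

(moved 1.2)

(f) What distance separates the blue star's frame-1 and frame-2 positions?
5.7

The blue star moved from (4.0, 6.8) to (8.1, 2.8), a distance of √(4.1² + 4.0²) ≈ 5.7.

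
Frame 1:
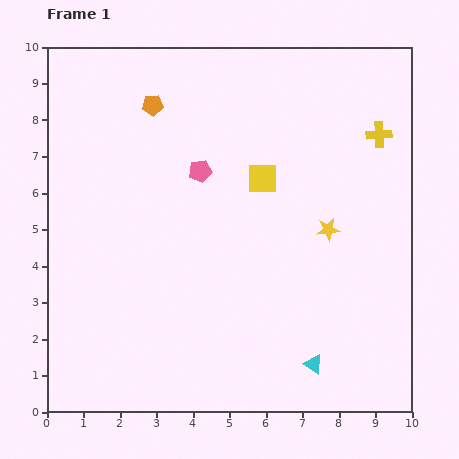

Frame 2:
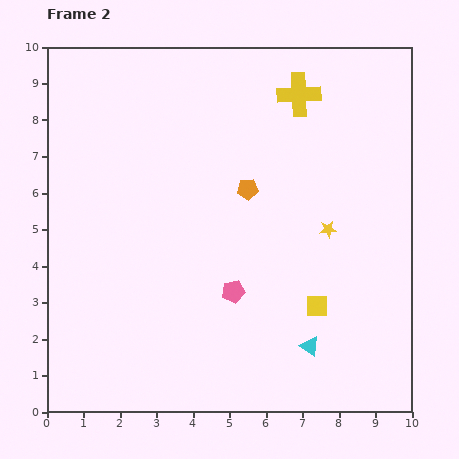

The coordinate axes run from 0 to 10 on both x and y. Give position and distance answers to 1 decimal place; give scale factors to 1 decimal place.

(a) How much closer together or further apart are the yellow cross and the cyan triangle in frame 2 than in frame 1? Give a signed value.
+0.3

Distance in frame 1: 6.6. Distance in frame 2: 6.9.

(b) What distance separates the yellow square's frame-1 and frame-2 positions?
3.8

The yellow square moved from (5.9, 6.4) to (7.4, 2.9), a distance of √(1.5² + 3.5²) ≈ 3.8.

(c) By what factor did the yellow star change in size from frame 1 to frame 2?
0.7×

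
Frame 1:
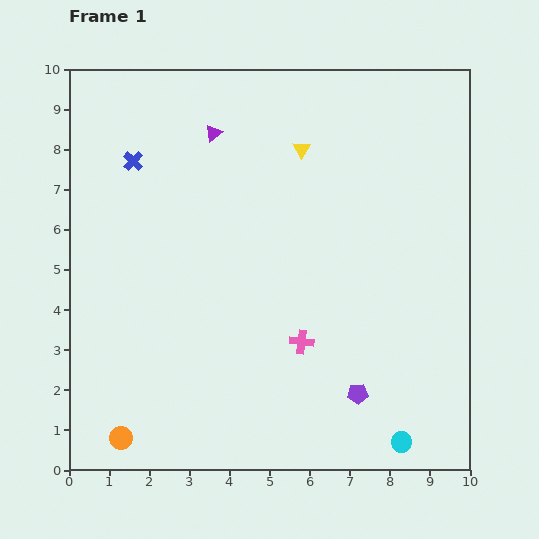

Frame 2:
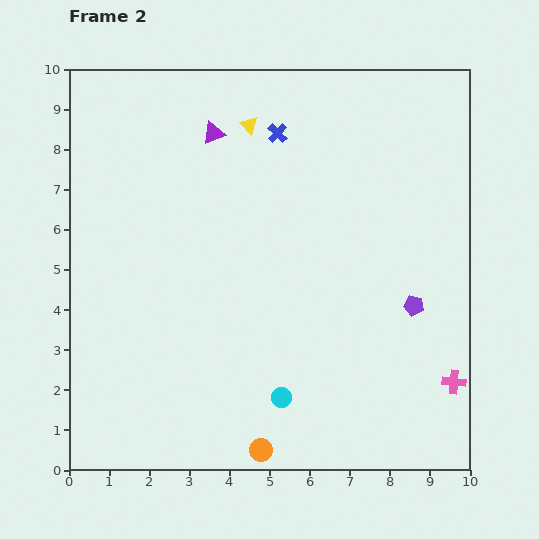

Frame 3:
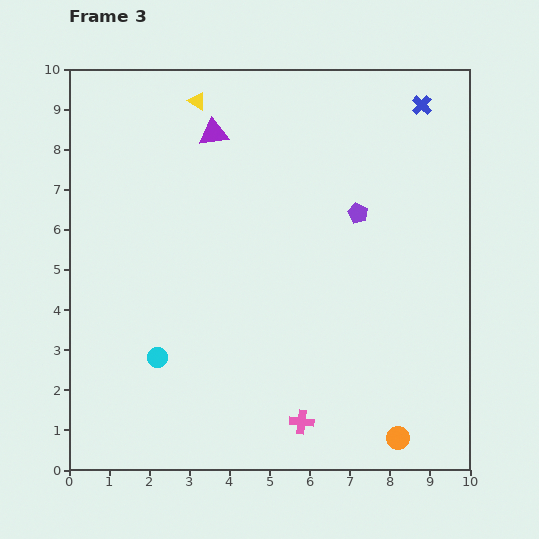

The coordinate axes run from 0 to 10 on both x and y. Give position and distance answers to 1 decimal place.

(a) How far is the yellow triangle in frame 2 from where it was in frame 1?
1.4

The yellow triangle moved from (5.8, 8.0) to (4.5, 8.6), a distance of √(1.3² + 0.6²) ≈ 1.4.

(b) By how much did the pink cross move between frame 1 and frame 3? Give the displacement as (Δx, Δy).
(0.0, -2.0)

The pink cross was at (5.8, 3.2) in frame 1 and (5.8, 1.2) in frame 3.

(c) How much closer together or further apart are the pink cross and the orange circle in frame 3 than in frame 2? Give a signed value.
-2.7

Distance in frame 2: 5.1. Distance in frame 3: 2.4.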